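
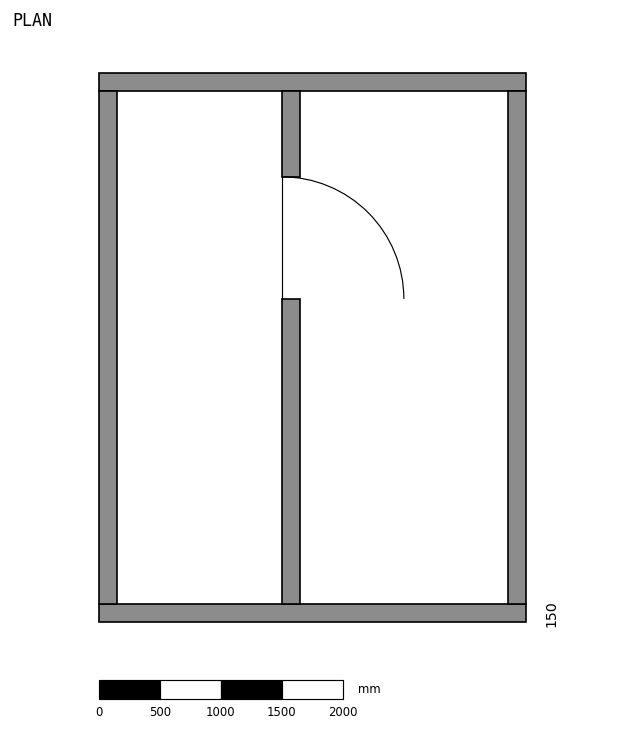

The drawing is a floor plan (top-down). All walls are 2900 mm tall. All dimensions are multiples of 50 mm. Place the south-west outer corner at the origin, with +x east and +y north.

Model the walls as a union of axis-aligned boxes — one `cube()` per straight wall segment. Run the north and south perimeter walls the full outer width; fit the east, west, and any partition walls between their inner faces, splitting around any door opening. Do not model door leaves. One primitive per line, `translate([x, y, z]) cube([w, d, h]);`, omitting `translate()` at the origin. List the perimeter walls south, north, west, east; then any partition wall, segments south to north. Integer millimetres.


cube([3500, 150, 2900]);
translate([0, 4350, 0]) cube([3500, 150, 2900]);
translate([0, 150, 0]) cube([150, 4200, 2900]);
translate([3350, 150, 0]) cube([150, 4200, 2900]);
translate([1500, 150, 0]) cube([150, 2500, 2900]);
translate([1500, 3650, 0]) cube([150, 700, 2900]);


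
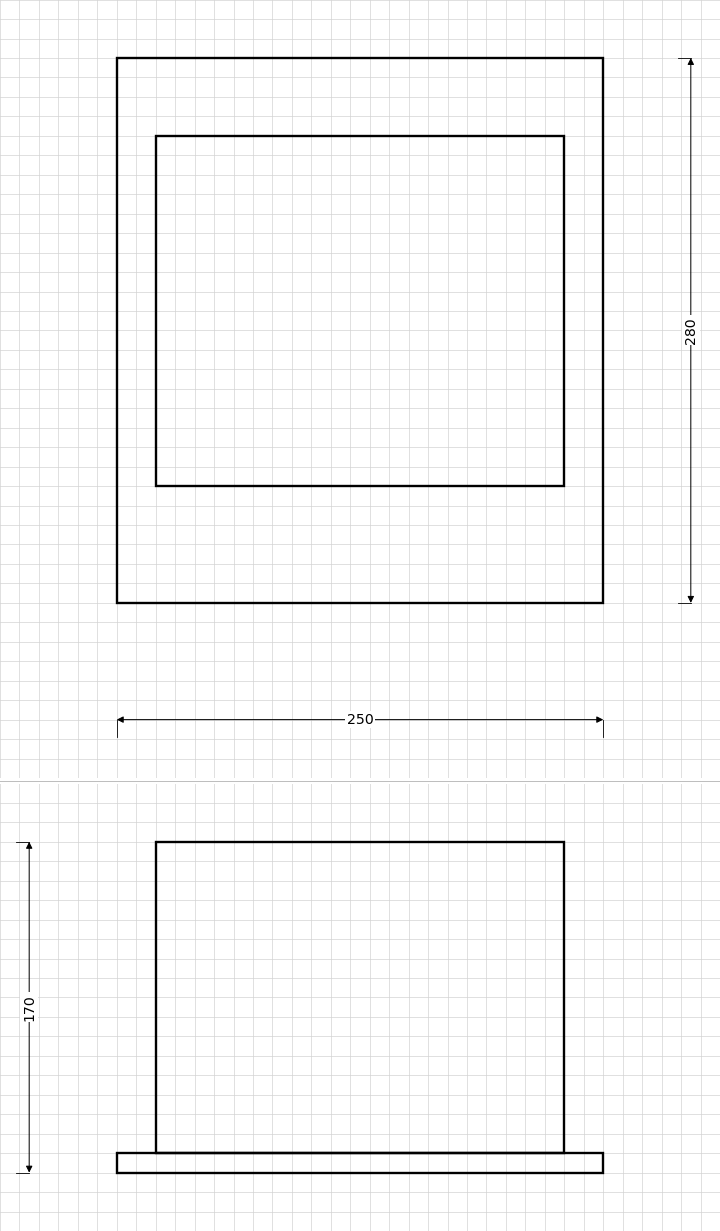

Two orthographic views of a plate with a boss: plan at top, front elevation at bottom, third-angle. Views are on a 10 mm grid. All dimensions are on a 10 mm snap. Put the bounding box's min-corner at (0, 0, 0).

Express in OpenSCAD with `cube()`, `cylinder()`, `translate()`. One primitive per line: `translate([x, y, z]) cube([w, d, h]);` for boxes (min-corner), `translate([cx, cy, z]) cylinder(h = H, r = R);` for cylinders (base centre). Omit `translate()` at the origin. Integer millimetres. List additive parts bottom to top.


cube([250, 280, 10]);
translate([20, 60, 10]) cube([210, 180, 160]);


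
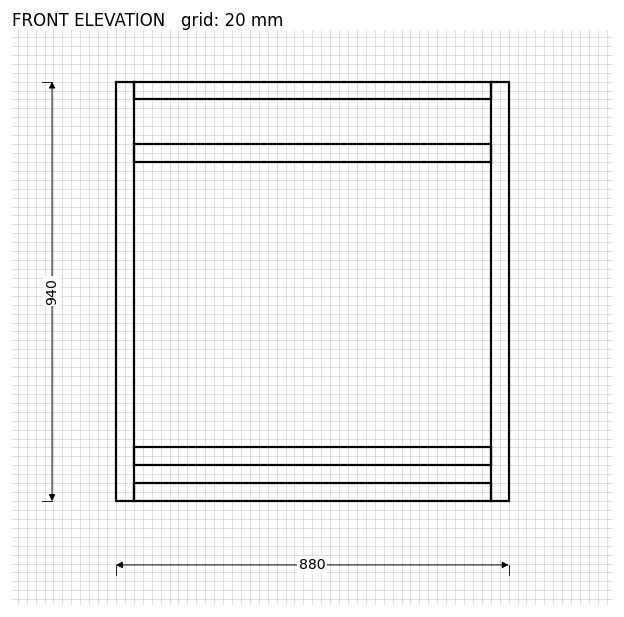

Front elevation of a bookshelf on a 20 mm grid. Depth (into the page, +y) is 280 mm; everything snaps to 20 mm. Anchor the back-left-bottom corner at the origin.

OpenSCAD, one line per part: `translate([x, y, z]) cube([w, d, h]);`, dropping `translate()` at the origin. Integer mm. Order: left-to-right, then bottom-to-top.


cube([40, 280, 940]);
translate([40, 0, 0]) cube([800, 280, 40]);
translate([40, 0, 80]) cube([800, 280, 40]);
translate([40, 0, 760]) cube([800, 280, 40]);
translate([40, 0, 900]) cube([800, 280, 40]);
translate([840, 0, 0]) cube([40, 280, 940]);


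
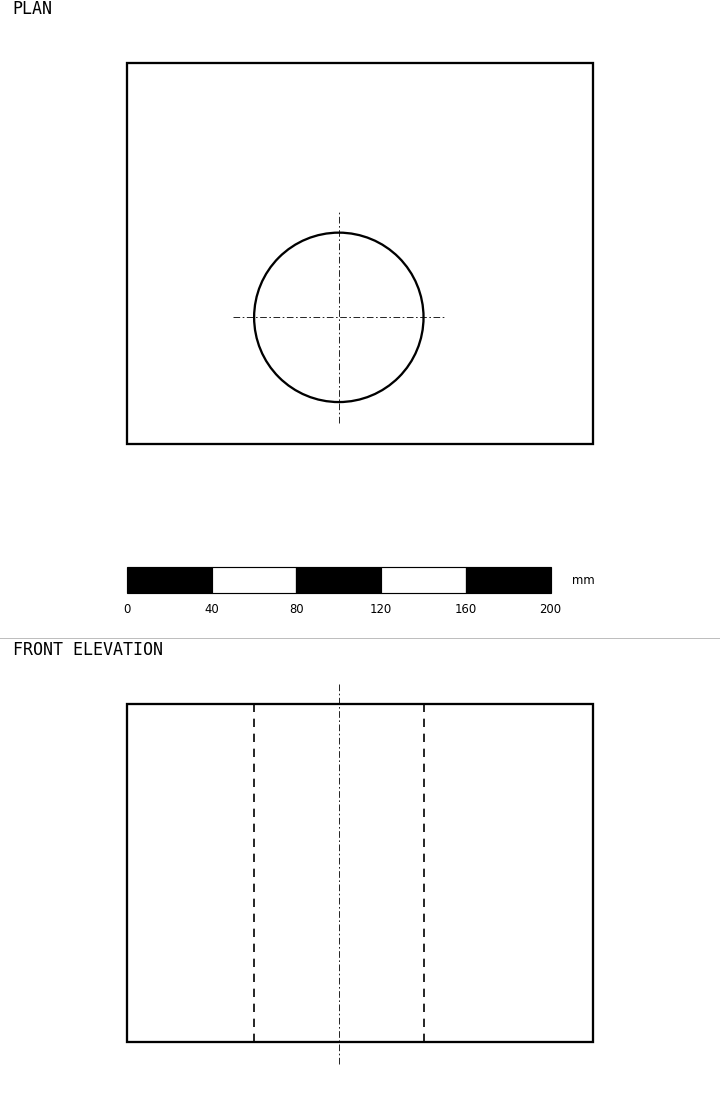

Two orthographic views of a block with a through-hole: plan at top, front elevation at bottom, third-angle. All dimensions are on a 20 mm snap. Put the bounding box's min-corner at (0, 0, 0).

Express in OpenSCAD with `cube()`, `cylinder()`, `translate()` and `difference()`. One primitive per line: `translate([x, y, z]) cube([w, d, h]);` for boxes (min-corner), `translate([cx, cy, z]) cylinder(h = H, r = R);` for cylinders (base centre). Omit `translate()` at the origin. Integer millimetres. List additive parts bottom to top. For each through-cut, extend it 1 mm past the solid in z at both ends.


difference() {
  cube([220, 180, 160]);
  translate([100, 60, -1]) cylinder(h = 162, r = 40);
}


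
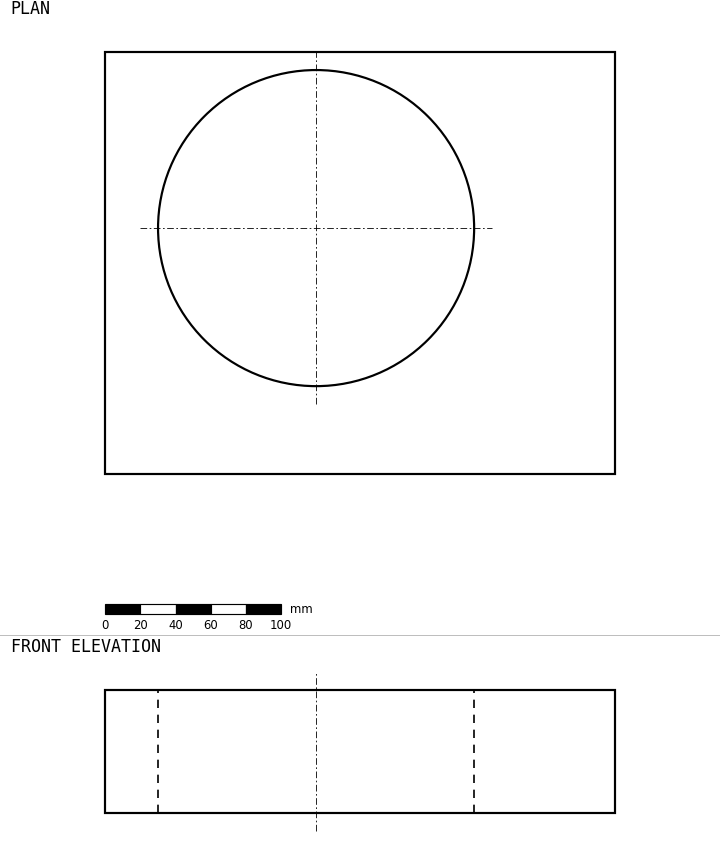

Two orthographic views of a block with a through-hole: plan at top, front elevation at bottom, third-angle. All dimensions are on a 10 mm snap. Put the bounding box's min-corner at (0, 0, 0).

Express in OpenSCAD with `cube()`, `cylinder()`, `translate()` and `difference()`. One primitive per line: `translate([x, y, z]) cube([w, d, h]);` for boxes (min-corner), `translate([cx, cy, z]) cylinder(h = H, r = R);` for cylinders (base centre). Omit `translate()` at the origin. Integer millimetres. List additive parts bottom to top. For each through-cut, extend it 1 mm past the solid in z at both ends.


difference() {
  cube([290, 240, 70]);
  translate([120, 140, -1]) cylinder(h = 72, r = 90);
}


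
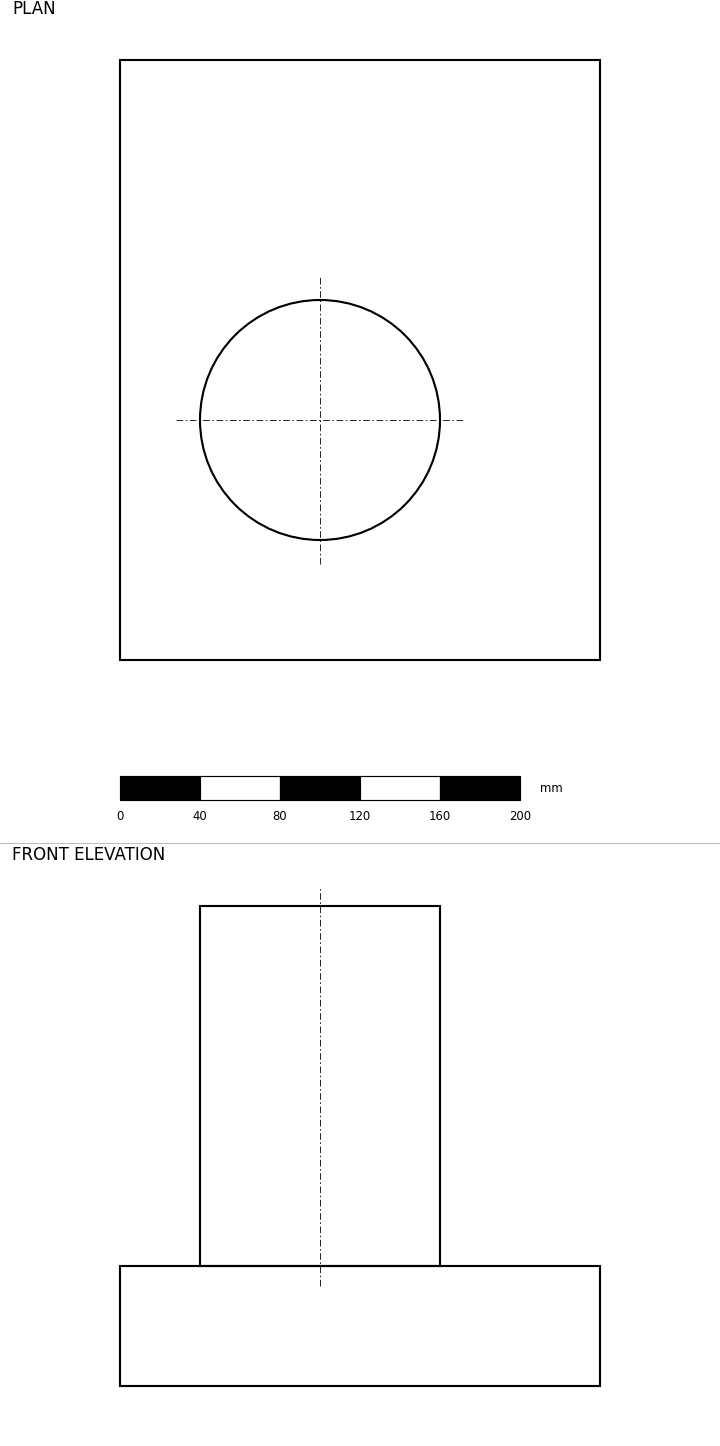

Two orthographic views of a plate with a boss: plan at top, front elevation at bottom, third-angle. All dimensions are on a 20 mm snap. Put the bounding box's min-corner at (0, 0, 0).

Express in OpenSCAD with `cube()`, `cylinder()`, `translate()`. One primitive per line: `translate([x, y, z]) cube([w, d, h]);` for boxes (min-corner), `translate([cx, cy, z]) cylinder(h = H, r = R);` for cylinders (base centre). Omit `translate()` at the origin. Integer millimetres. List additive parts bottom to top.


cube([240, 300, 60]);
translate([100, 120, 60]) cylinder(h = 180, r = 60);


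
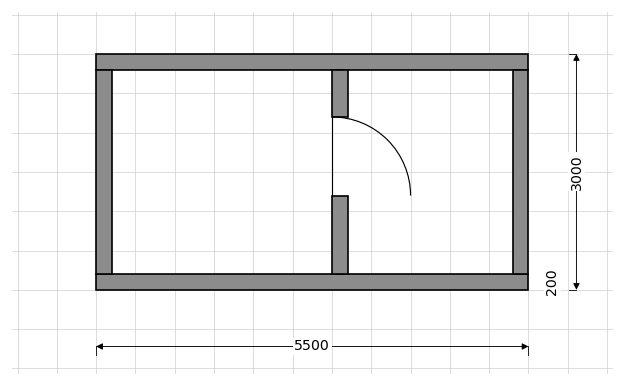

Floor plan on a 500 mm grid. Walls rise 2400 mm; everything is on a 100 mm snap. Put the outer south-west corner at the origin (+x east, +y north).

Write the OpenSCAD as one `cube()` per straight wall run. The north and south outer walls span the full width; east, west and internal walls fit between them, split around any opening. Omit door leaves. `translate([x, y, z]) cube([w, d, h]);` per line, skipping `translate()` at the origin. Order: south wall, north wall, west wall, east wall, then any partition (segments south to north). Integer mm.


cube([5500, 200, 2400]);
translate([0, 2800, 0]) cube([5500, 200, 2400]);
translate([0, 200, 0]) cube([200, 2600, 2400]);
translate([5300, 200, 0]) cube([200, 2600, 2400]);
translate([3000, 200, 0]) cube([200, 1000, 2400]);
translate([3000, 2200, 0]) cube([200, 600, 2400]);


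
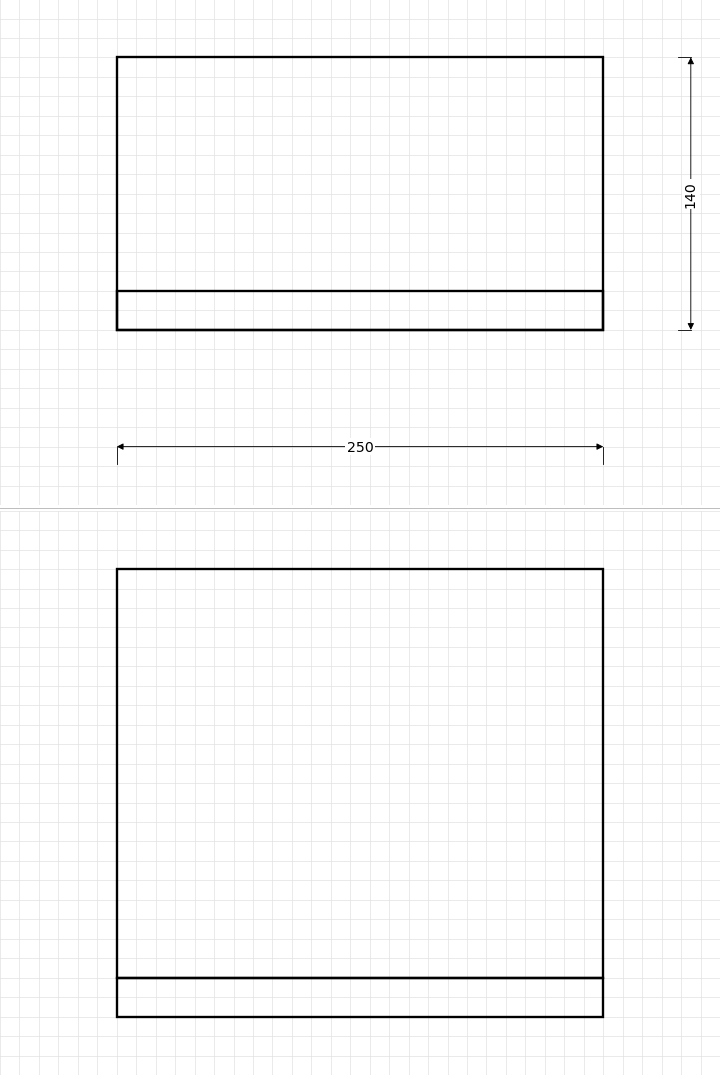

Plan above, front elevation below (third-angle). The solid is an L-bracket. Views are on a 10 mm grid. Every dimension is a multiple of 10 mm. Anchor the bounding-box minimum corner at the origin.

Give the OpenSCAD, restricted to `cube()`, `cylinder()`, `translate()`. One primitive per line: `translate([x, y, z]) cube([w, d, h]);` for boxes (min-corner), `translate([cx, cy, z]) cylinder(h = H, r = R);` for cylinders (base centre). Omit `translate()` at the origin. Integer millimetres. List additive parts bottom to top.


cube([250, 140, 20]);
translate([0, 0, 20]) cube([250, 20, 210]);


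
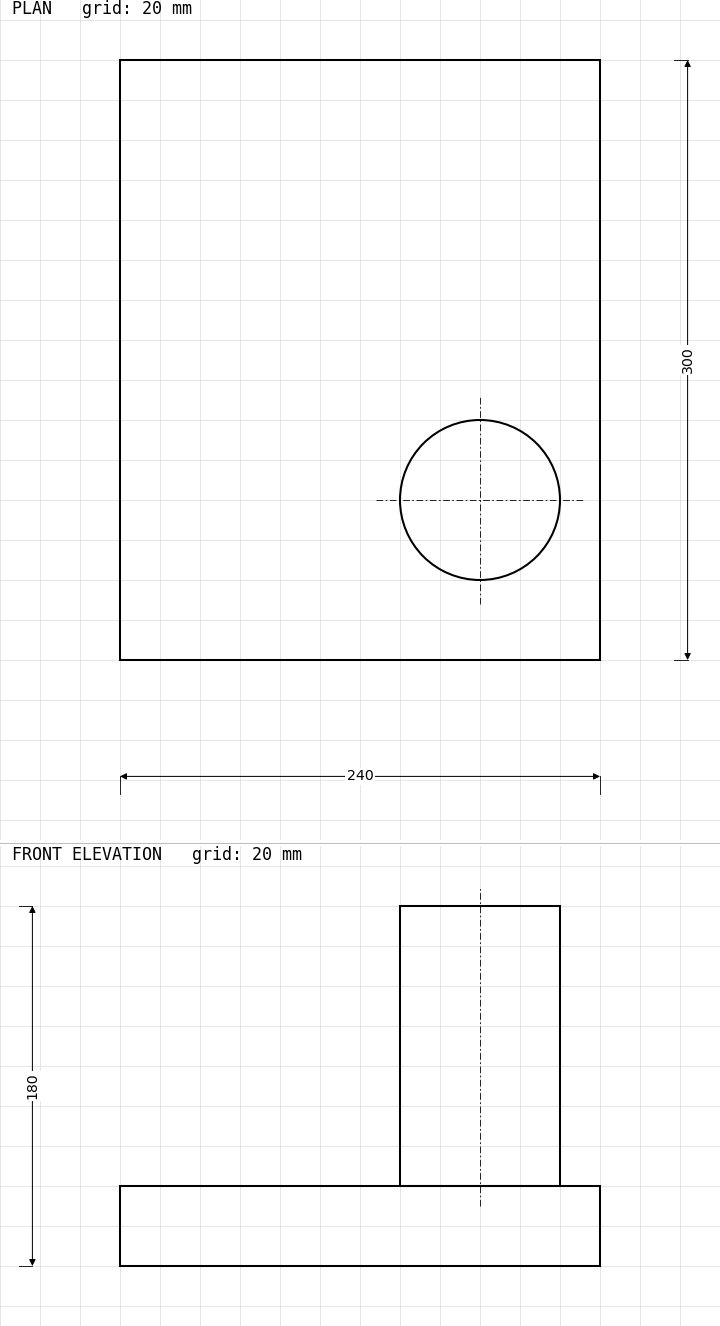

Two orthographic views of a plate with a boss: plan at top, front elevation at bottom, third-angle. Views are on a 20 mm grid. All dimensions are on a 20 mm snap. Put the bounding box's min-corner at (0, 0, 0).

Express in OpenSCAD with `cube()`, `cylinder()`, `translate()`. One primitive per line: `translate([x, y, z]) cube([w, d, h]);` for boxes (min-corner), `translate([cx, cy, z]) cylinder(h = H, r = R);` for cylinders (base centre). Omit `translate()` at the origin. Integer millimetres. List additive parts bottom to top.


cube([240, 300, 40]);
translate([180, 80, 40]) cylinder(h = 140, r = 40);


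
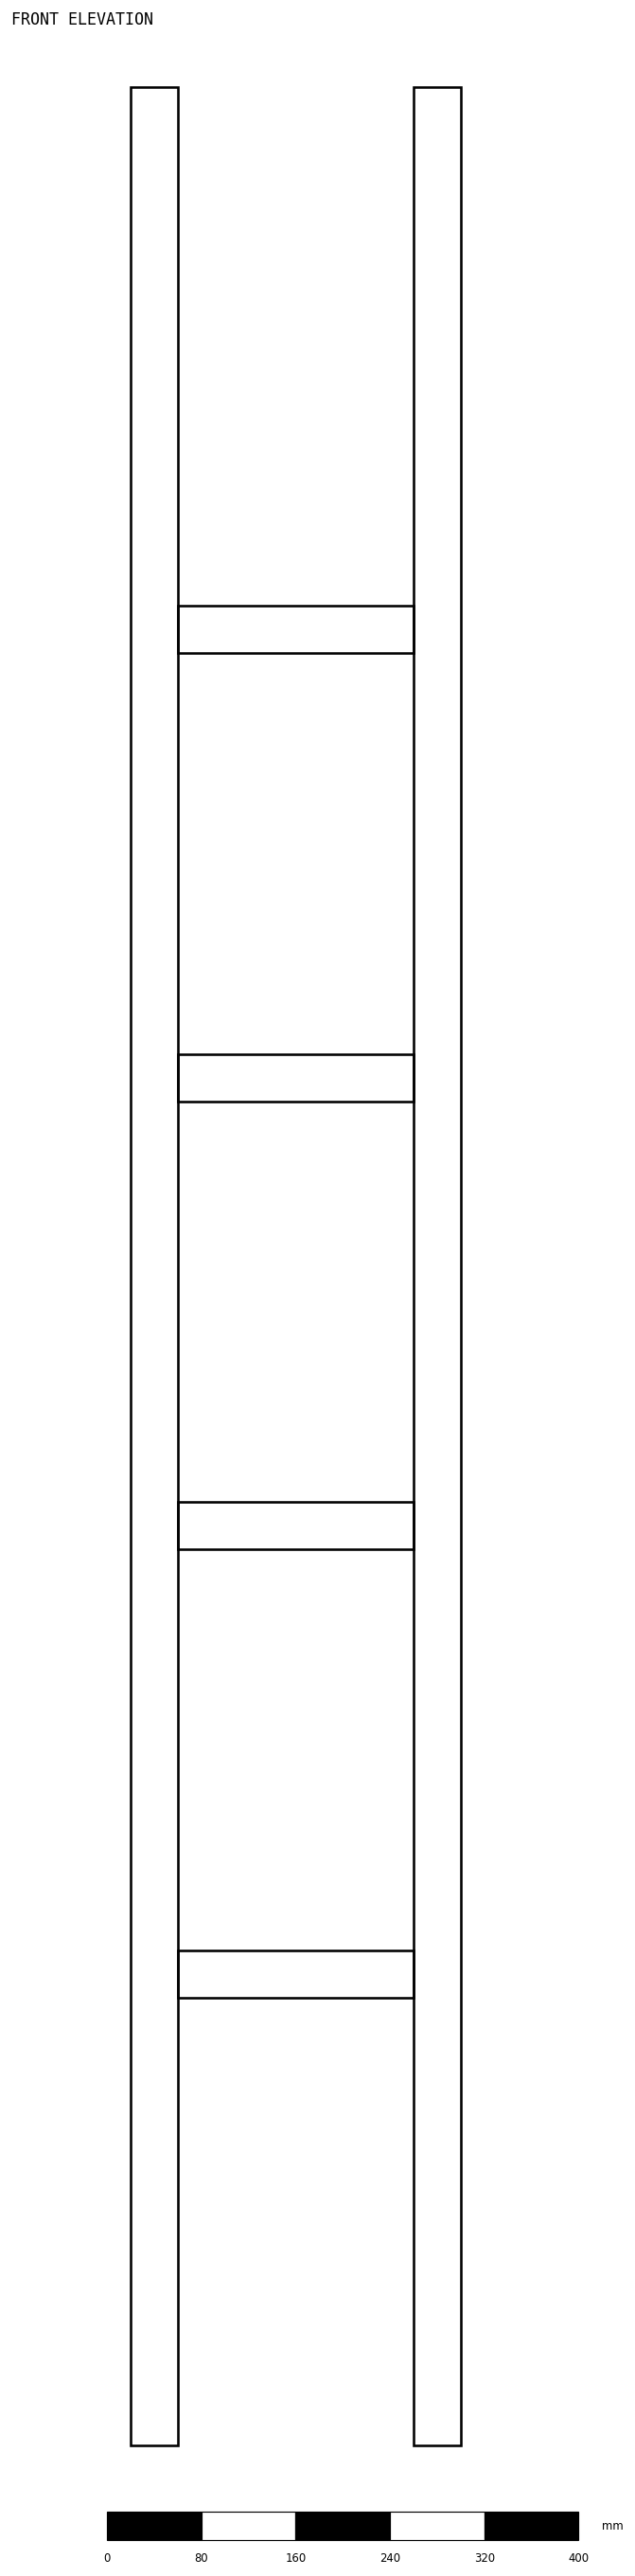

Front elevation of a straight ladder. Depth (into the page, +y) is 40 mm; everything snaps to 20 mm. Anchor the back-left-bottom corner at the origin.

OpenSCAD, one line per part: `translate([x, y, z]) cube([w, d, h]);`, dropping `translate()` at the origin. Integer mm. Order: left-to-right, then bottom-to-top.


cube([40, 40, 2000]);
translate([40, 0, 380]) cube([200, 40, 40]);
translate([40, 0, 760]) cube([200, 40, 40]);
translate([40, 0, 1140]) cube([200, 40, 40]);
translate([40, 0, 1520]) cube([200, 40, 40]);
translate([240, 0, 0]) cube([40, 40, 2000]);


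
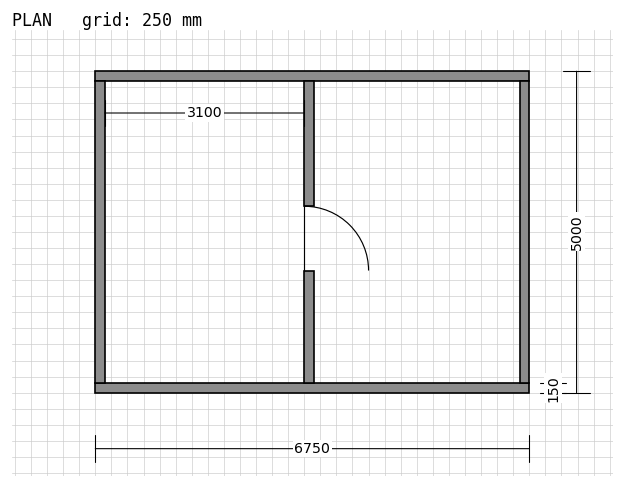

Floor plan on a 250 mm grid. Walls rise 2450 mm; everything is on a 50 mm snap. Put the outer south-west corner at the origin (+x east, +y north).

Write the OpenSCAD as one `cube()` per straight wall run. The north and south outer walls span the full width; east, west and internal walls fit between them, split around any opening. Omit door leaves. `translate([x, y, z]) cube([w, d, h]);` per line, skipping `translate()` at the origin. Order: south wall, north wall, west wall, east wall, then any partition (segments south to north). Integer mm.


cube([6750, 150, 2450]);
translate([0, 4850, 0]) cube([6750, 150, 2450]);
translate([0, 150, 0]) cube([150, 4700, 2450]);
translate([6600, 150, 0]) cube([150, 4700, 2450]);
translate([3250, 150, 0]) cube([150, 1750, 2450]);
translate([3250, 2900, 0]) cube([150, 1950, 2450]);


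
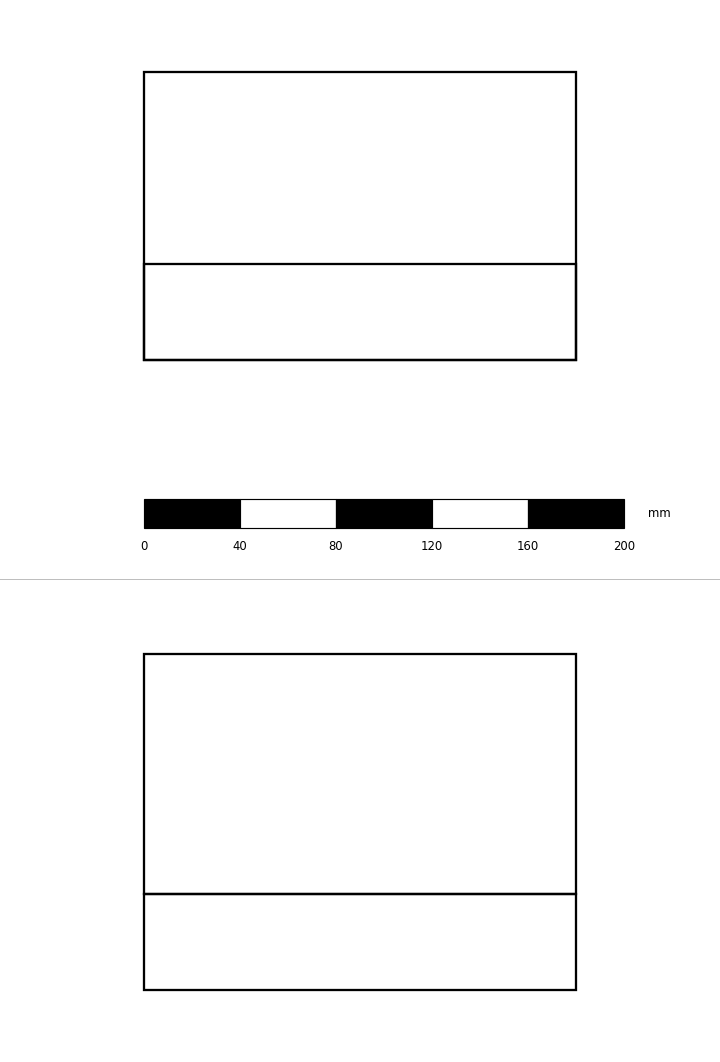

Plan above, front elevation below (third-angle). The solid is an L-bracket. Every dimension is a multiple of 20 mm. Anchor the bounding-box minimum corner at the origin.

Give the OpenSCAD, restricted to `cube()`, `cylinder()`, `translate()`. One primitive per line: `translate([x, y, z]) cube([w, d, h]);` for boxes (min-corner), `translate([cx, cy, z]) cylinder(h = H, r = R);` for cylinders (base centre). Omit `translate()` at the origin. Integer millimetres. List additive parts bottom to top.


cube([180, 120, 40]);
translate([0, 0, 40]) cube([180, 40, 100]);


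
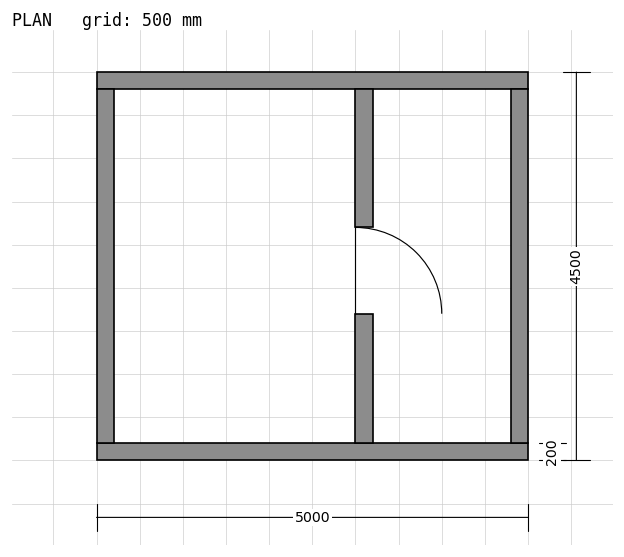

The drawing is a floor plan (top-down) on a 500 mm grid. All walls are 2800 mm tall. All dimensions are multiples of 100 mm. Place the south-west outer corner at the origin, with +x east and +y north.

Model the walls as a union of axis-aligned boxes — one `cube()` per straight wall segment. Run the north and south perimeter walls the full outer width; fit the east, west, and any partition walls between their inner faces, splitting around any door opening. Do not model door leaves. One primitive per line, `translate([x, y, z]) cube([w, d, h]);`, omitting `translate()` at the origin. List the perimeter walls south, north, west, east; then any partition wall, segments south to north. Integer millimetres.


cube([5000, 200, 2800]);
translate([0, 4300, 0]) cube([5000, 200, 2800]);
translate([0, 200, 0]) cube([200, 4100, 2800]);
translate([4800, 200, 0]) cube([200, 4100, 2800]);
translate([3000, 200, 0]) cube([200, 1500, 2800]);
translate([3000, 2700, 0]) cube([200, 1600, 2800]);


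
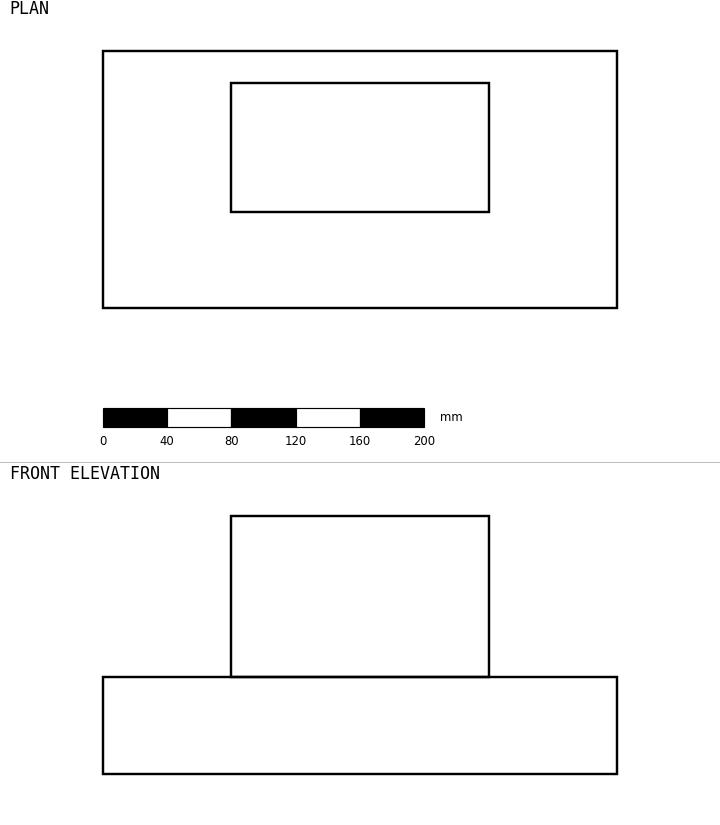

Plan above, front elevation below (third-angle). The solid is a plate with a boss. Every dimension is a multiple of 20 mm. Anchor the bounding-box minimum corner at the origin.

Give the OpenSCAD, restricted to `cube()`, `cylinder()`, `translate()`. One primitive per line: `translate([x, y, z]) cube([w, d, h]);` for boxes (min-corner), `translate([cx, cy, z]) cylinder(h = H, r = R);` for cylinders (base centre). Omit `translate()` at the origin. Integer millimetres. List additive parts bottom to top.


cube([320, 160, 60]);
translate([80, 60, 60]) cube([160, 80, 100]);


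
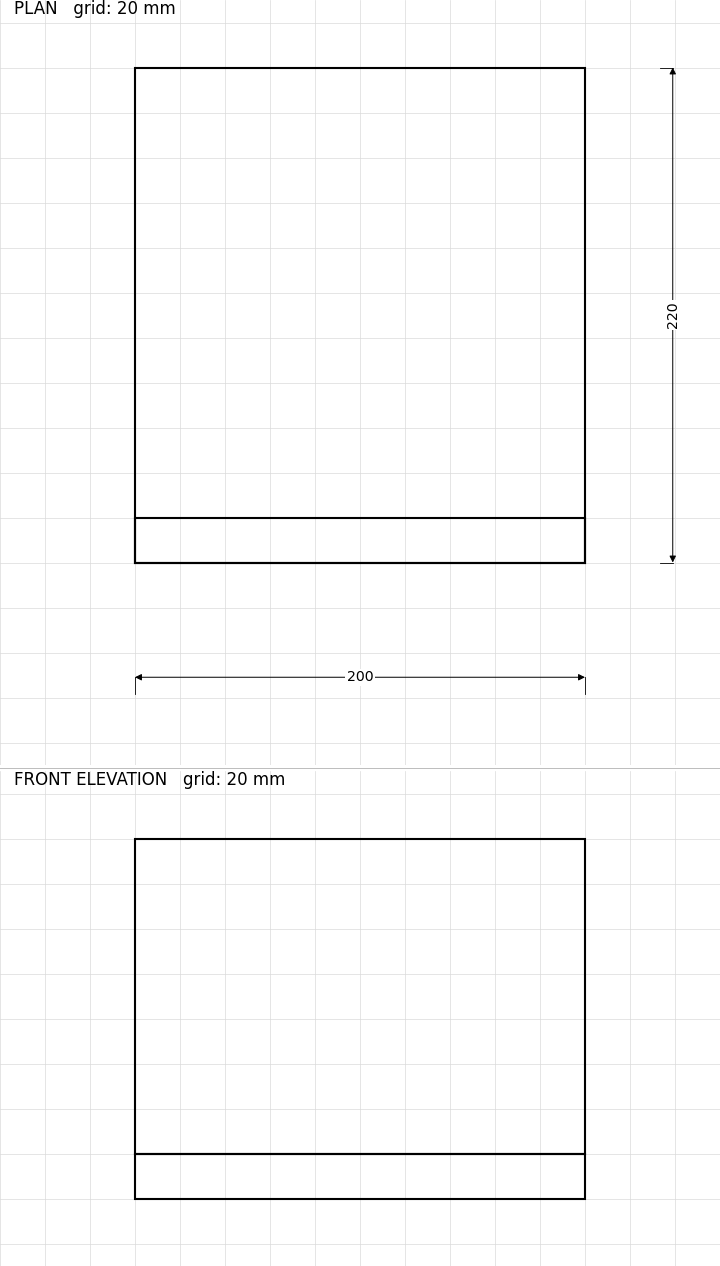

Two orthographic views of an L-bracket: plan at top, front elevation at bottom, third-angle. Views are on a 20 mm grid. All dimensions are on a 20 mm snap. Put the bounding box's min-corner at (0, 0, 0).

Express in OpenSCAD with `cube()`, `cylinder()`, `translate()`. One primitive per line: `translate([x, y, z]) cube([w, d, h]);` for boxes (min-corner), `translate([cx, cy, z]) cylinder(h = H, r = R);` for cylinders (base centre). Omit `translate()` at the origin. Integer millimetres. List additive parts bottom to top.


cube([200, 220, 20]);
translate([0, 0, 20]) cube([200, 20, 140]);


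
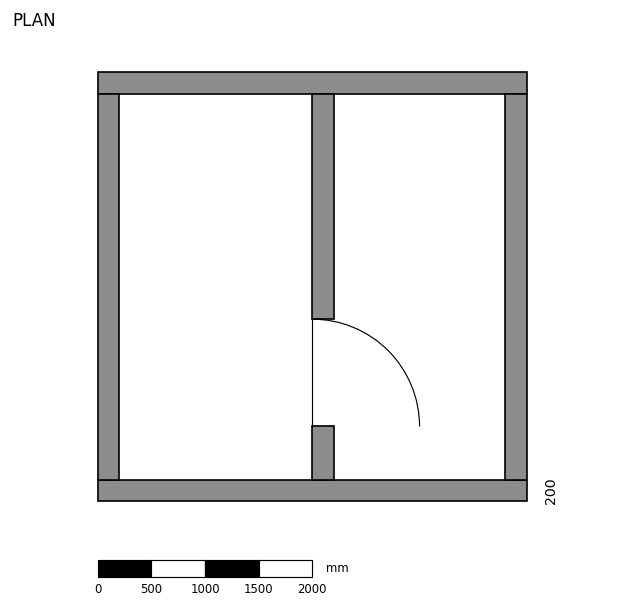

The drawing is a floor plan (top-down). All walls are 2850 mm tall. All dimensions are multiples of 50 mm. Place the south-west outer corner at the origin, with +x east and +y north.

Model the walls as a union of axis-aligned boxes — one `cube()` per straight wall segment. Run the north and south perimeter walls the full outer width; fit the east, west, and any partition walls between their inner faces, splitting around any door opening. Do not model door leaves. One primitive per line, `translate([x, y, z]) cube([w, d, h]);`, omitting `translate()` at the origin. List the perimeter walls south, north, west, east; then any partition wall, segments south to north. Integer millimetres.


cube([4000, 200, 2850]);
translate([0, 3800, 0]) cube([4000, 200, 2850]);
translate([0, 200, 0]) cube([200, 3600, 2850]);
translate([3800, 200, 0]) cube([200, 3600, 2850]);
translate([2000, 200, 0]) cube([200, 500, 2850]);
translate([2000, 1700, 0]) cube([200, 2100, 2850]);


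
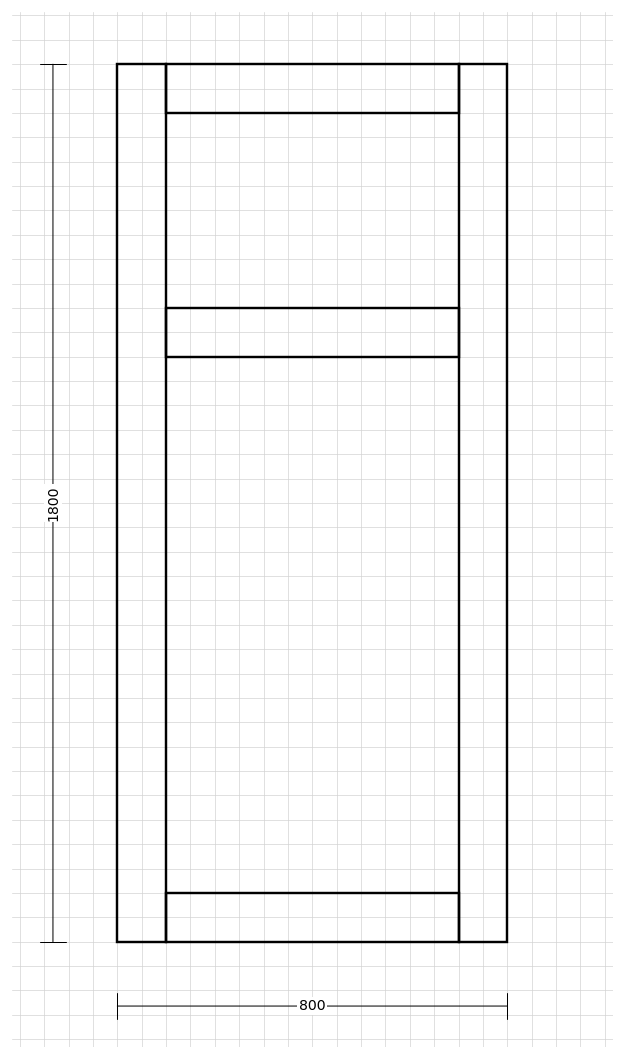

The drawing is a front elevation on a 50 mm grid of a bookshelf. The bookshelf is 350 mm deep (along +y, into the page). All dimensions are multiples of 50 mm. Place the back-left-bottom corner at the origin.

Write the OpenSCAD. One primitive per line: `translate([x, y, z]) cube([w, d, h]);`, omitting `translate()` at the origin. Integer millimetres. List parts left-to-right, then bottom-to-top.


cube([100, 350, 1800]);
translate([100, 0, 0]) cube([600, 350, 100]);
translate([100, 0, 1200]) cube([600, 350, 100]);
translate([100, 0, 1700]) cube([600, 350, 100]);
translate([700, 0, 0]) cube([100, 350, 1800]);


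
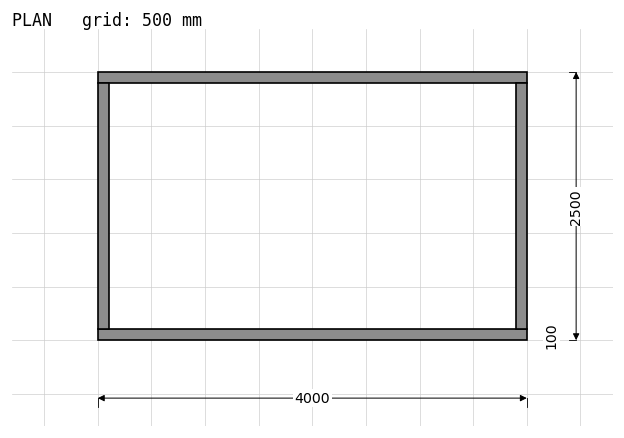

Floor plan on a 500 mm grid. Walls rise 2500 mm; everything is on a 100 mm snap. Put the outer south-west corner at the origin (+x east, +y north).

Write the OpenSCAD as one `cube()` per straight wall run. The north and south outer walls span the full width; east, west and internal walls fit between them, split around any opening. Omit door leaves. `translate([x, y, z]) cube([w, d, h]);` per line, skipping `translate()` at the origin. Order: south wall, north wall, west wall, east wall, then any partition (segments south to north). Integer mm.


cube([4000, 100, 2500]);
translate([0, 2400, 0]) cube([4000, 100, 2500]);
translate([0, 100, 0]) cube([100, 2300, 2500]);
translate([3900, 100, 0]) cube([100, 2300, 2500]);


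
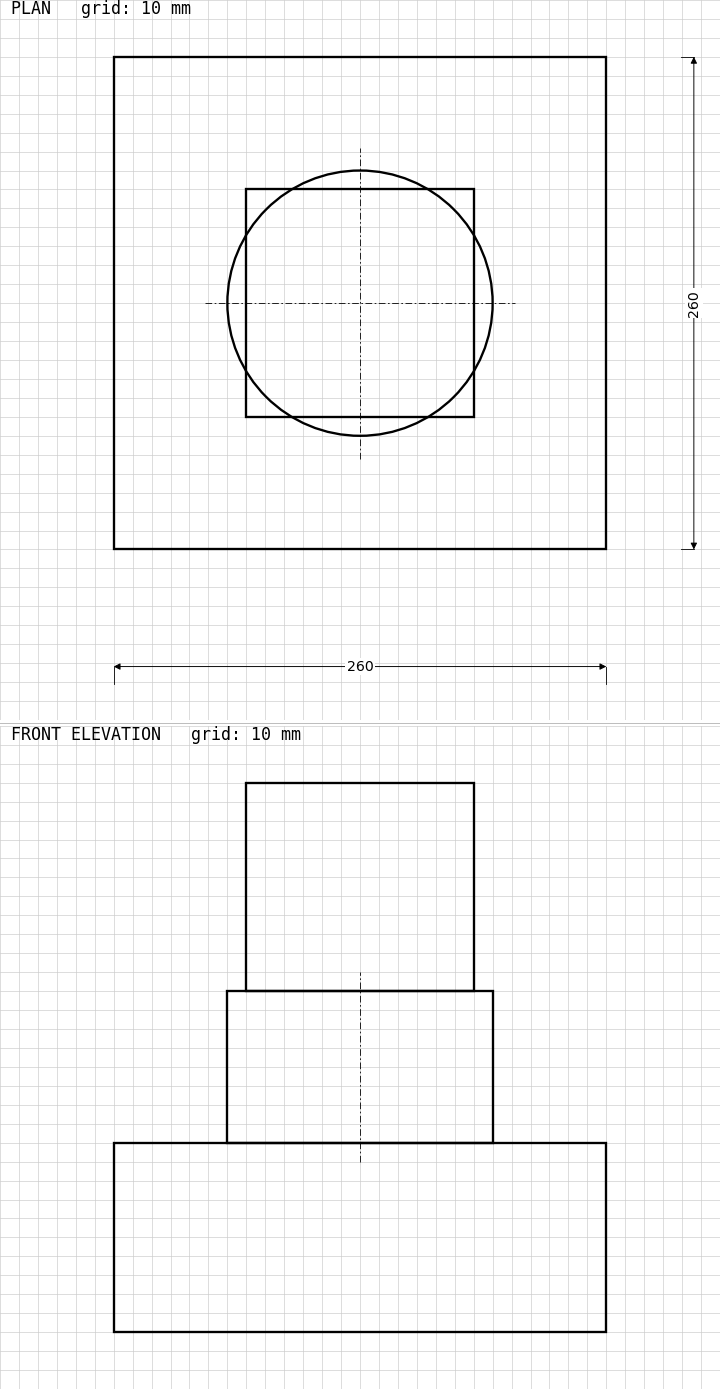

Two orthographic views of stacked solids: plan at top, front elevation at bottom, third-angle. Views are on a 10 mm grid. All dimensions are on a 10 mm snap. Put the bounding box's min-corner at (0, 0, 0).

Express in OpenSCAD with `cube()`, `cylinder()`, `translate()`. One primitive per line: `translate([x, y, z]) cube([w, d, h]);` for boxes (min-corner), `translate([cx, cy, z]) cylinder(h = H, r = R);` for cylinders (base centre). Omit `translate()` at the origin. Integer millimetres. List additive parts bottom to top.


cube([260, 260, 100]);
translate([130, 130, 100]) cylinder(h = 80, r = 70);
translate([70, 70, 180]) cube([120, 120, 110]);


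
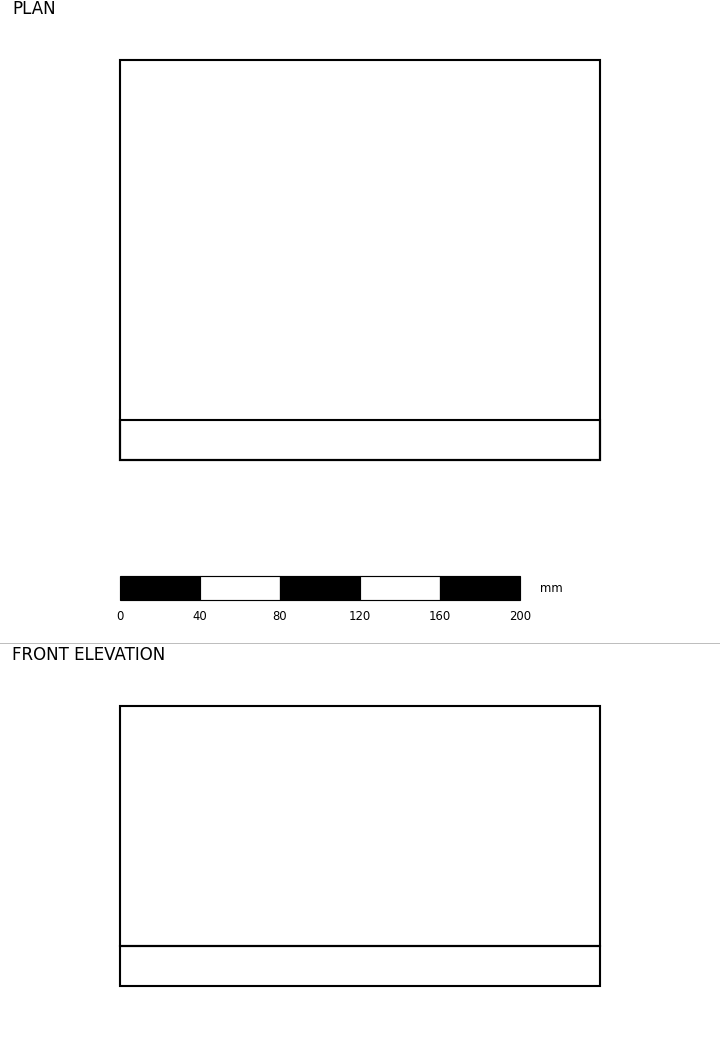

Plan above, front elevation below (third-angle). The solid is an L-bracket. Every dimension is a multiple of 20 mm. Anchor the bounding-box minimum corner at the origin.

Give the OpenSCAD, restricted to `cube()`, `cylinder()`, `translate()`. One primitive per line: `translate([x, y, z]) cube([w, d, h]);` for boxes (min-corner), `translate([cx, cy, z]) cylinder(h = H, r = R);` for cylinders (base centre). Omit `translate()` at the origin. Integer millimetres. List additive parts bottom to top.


cube([240, 200, 20]);
translate([0, 0, 20]) cube([240, 20, 120]);


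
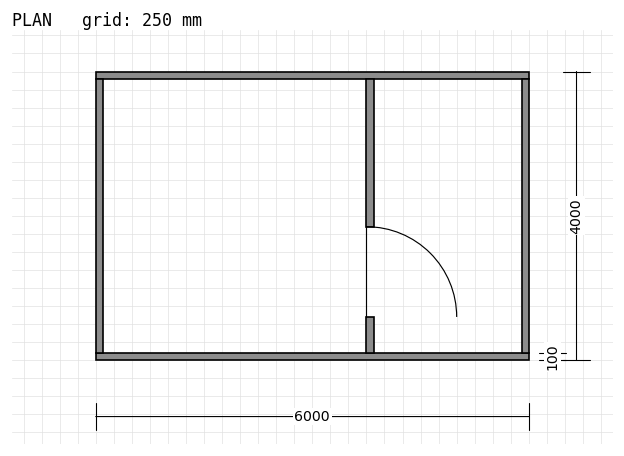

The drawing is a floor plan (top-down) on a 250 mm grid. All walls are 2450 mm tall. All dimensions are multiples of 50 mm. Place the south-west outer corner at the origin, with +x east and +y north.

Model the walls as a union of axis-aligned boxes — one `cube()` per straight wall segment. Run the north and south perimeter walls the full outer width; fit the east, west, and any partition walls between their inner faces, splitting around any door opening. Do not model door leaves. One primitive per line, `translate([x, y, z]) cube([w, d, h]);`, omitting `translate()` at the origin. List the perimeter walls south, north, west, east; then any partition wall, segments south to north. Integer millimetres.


cube([6000, 100, 2450]);
translate([0, 3900, 0]) cube([6000, 100, 2450]);
translate([0, 100, 0]) cube([100, 3800, 2450]);
translate([5900, 100, 0]) cube([100, 3800, 2450]);
translate([3750, 100, 0]) cube([100, 500, 2450]);
translate([3750, 1850, 0]) cube([100, 2050, 2450]);


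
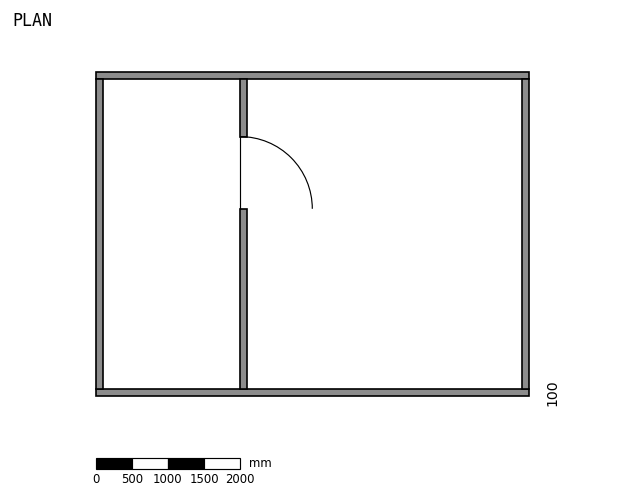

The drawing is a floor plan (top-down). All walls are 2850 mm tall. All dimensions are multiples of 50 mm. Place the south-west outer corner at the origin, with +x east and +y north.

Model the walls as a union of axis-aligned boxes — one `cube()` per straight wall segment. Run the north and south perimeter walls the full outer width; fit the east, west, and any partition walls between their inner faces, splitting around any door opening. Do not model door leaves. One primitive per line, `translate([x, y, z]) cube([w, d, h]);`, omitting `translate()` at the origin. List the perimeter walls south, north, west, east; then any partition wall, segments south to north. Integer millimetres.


cube([6000, 100, 2850]);
translate([0, 4400, 0]) cube([6000, 100, 2850]);
translate([0, 100, 0]) cube([100, 4300, 2850]);
translate([5900, 100, 0]) cube([100, 4300, 2850]);
translate([2000, 100, 0]) cube([100, 2500, 2850]);
translate([2000, 3600, 0]) cube([100, 800, 2850]);


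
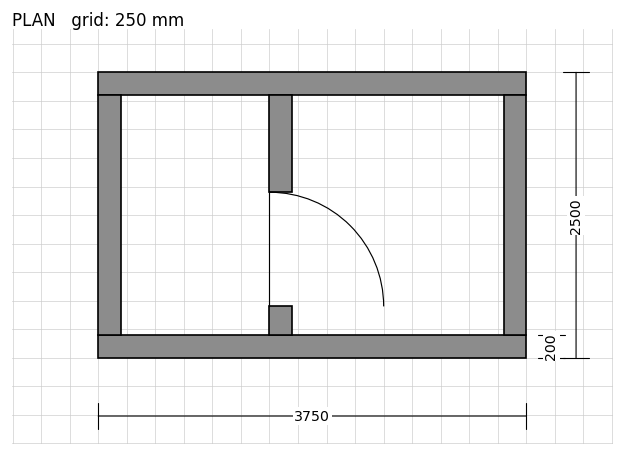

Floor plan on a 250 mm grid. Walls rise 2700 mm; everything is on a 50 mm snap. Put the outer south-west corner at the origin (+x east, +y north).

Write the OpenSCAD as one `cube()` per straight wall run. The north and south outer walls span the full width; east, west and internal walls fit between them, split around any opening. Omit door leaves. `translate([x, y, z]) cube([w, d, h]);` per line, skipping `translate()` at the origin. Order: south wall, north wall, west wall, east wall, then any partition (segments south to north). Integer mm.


cube([3750, 200, 2700]);
translate([0, 2300, 0]) cube([3750, 200, 2700]);
translate([0, 200, 0]) cube([200, 2100, 2700]);
translate([3550, 200, 0]) cube([200, 2100, 2700]);
translate([1500, 200, 0]) cube([200, 250, 2700]);
translate([1500, 1450, 0]) cube([200, 850, 2700]);


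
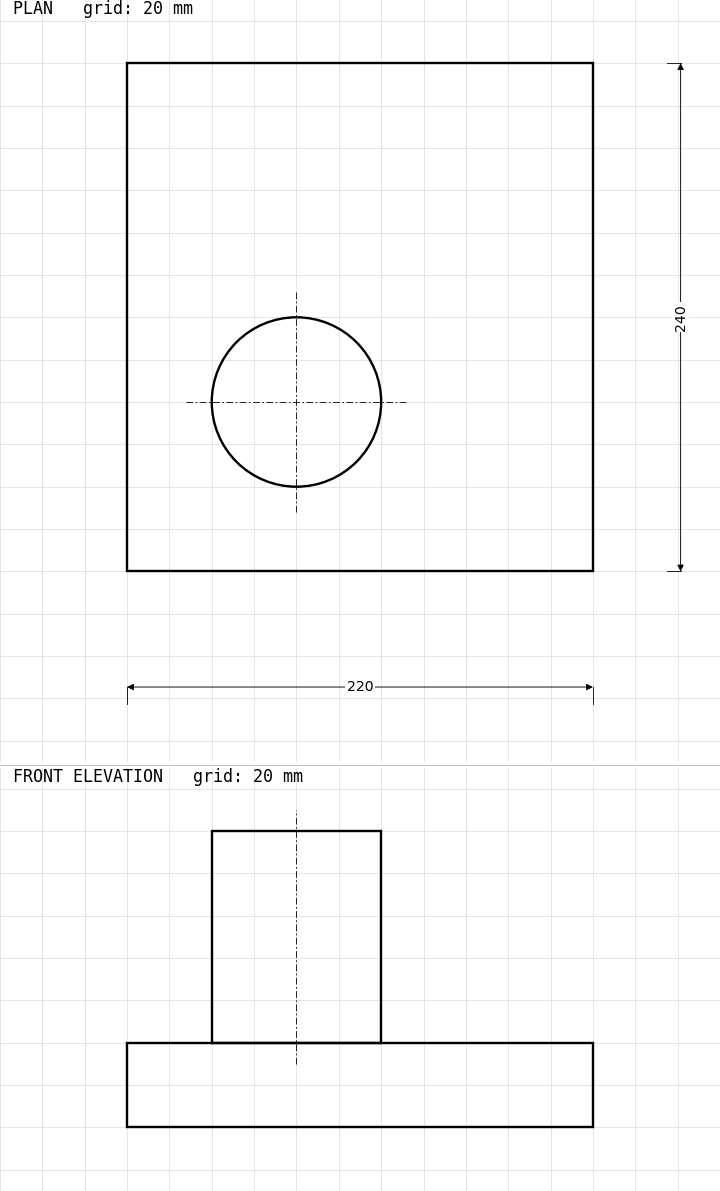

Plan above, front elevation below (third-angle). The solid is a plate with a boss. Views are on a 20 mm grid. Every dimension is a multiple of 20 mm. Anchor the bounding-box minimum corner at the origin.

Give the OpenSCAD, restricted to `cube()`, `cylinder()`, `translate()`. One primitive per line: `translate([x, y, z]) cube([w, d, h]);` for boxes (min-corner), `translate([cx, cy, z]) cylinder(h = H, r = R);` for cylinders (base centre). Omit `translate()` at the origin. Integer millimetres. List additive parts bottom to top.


cube([220, 240, 40]);
translate([80, 80, 40]) cylinder(h = 100, r = 40);


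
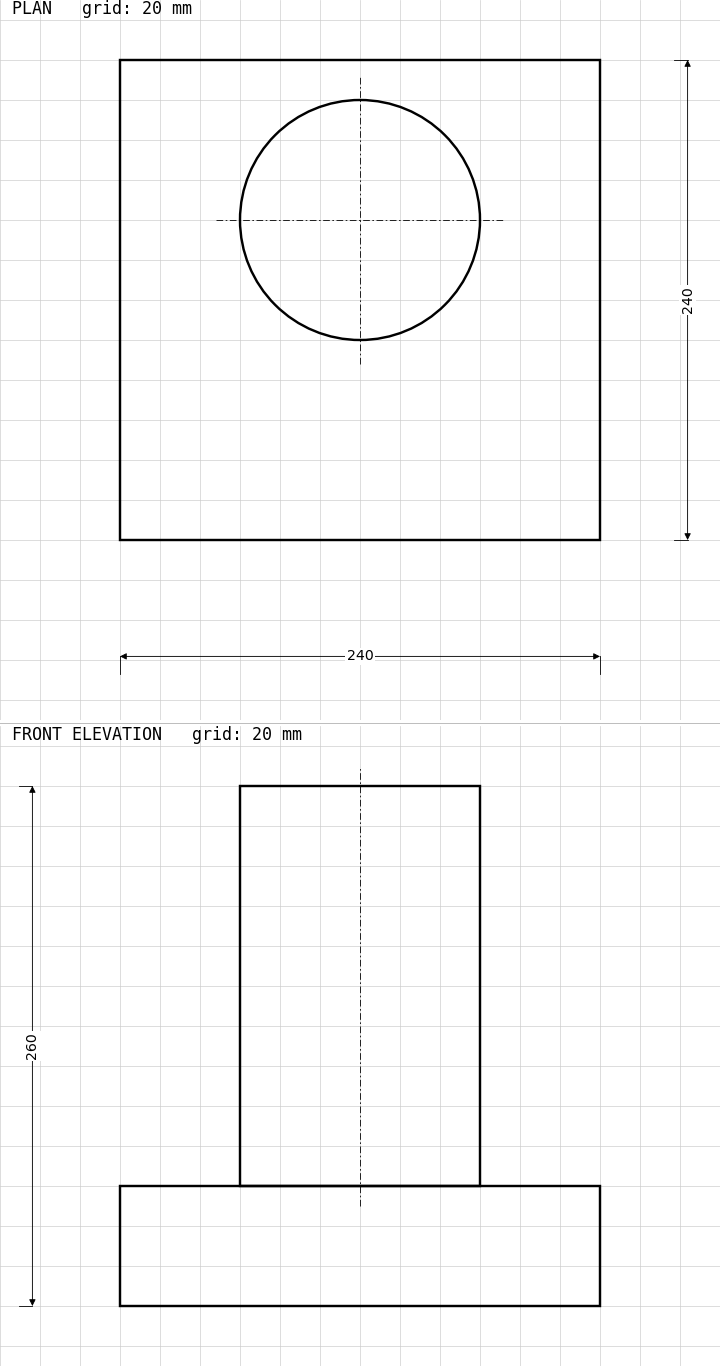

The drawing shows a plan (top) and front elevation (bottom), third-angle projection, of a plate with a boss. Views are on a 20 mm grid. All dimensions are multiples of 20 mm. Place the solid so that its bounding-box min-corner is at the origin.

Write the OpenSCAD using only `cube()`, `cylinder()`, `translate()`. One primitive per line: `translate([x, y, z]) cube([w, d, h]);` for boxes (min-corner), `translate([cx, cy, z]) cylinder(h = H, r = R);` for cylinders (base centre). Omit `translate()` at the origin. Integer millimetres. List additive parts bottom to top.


cube([240, 240, 60]);
translate([120, 160, 60]) cylinder(h = 200, r = 60);


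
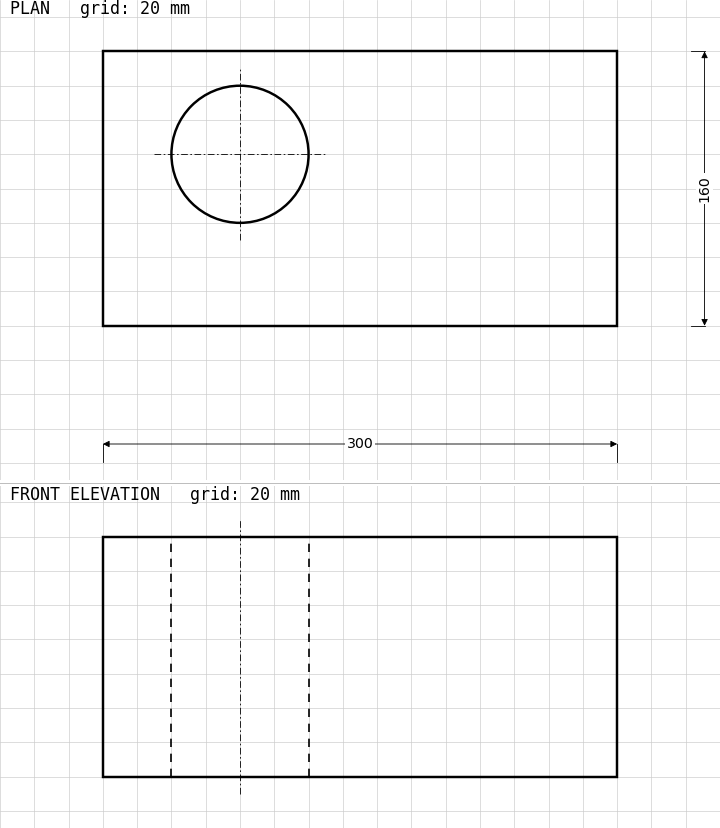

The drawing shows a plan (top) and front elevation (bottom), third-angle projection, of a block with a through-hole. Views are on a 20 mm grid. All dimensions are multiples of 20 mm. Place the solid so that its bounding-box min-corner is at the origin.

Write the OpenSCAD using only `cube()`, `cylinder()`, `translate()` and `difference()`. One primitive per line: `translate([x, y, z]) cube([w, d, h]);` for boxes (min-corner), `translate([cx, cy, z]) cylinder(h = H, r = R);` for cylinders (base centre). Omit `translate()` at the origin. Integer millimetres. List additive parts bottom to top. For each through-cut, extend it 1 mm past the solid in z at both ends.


difference() {
  cube([300, 160, 140]);
  translate([80, 100, -1]) cylinder(h = 142, r = 40);
}


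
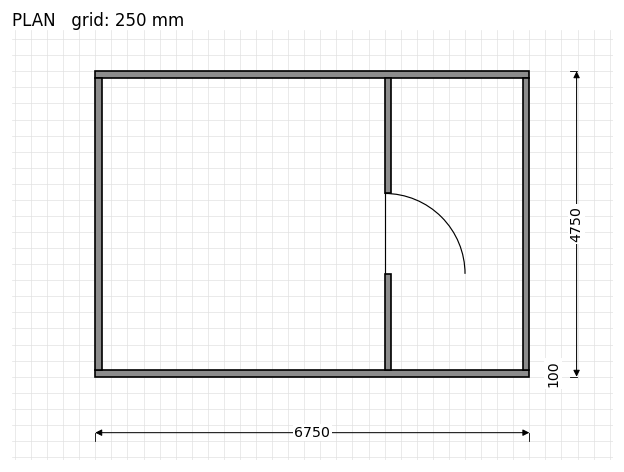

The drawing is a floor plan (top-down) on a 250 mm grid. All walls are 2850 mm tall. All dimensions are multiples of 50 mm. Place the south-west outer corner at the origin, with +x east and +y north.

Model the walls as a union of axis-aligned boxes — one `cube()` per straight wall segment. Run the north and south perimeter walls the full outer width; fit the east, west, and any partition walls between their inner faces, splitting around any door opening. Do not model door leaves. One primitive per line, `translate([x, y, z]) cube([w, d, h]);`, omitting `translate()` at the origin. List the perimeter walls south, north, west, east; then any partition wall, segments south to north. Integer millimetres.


cube([6750, 100, 2850]);
translate([0, 4650, 0]) cube([6750, 100, 2850]);
translate([0, 100, 0]) cube([100, 4550, 2850]);
translate([6650, 100, 0]) cube([100, 4550, 2850]);
translate([4500, 100, 0]) cube([100, 1500, 2850]);
translate([4500, 2850, 0]) cube([100, 1800, 2850]);


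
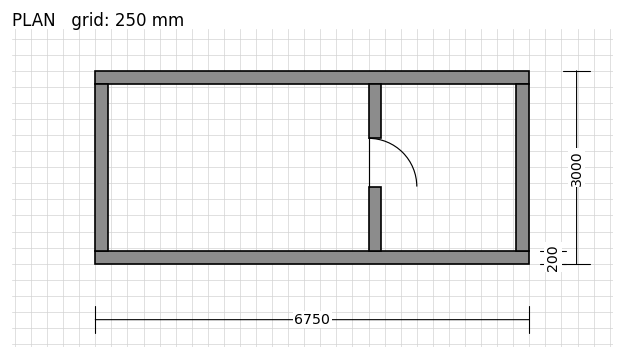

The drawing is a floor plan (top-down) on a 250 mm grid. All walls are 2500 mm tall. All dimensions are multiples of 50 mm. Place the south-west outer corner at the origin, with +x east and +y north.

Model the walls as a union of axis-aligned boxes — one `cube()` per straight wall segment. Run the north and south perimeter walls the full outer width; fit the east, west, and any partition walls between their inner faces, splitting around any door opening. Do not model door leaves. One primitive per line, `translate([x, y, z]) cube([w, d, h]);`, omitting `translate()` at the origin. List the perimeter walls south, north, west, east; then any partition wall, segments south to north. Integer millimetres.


cube([6750, 200, 2500]);
translate([0, 2800, 0]) cube([6750, 200, 2500]);
translate([0, 200, 0]) cube([200, 2600, 2500]);
translate([6550, 200, 0]) cube([200, 2600, 2500]);
translate([4250, 200, 0]) cube([200, 1000, 2500]);
translate([4250, 1950, 0]) cube([200, 850, 2500]);


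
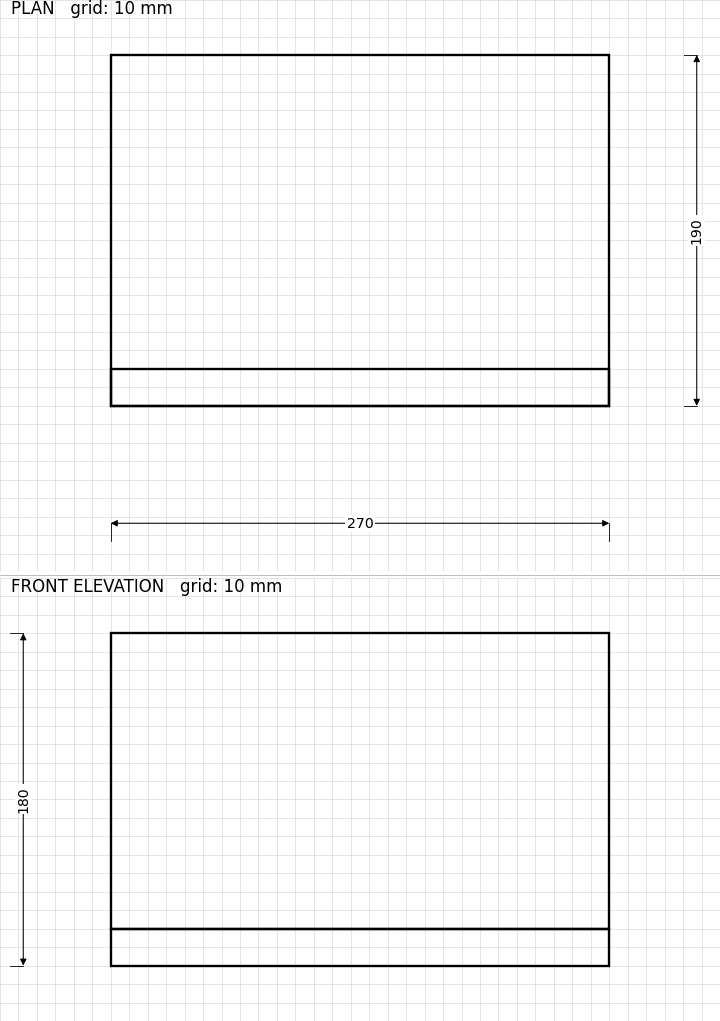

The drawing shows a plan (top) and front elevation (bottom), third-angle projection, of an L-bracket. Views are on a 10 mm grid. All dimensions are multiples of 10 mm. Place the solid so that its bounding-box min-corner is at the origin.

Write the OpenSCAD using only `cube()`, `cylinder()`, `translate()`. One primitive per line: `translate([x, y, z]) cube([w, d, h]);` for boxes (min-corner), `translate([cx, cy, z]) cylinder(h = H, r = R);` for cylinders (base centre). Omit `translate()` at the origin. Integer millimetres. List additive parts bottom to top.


cube([270, 190, 20]);
translate([0, 0, 20]) cube([270, 20, 160]);


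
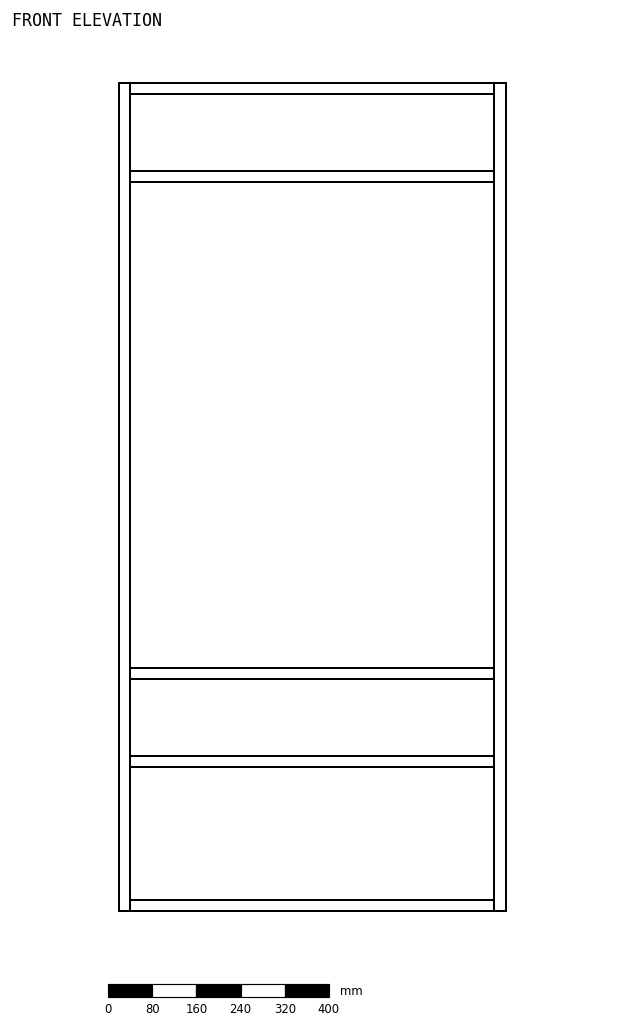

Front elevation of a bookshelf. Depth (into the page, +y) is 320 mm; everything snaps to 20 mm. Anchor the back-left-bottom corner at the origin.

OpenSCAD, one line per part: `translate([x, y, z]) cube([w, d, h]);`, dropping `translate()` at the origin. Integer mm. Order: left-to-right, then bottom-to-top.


cube([20, 320, 1500]);
translate([20, 0, 0]) cube([660, 320, 20]);
translate([20, 0, 260]) cube([660, 320, 20]);
translate([20, 0, 420]) cube([660, 320, 20]);
translate([20, 0, 1320]) cube([660, 320, 20]);
translate([20, 0, 1480]) cube([660, 320, 20]);
translate([680, 0, 0]) cube([20, 320, 1500]);


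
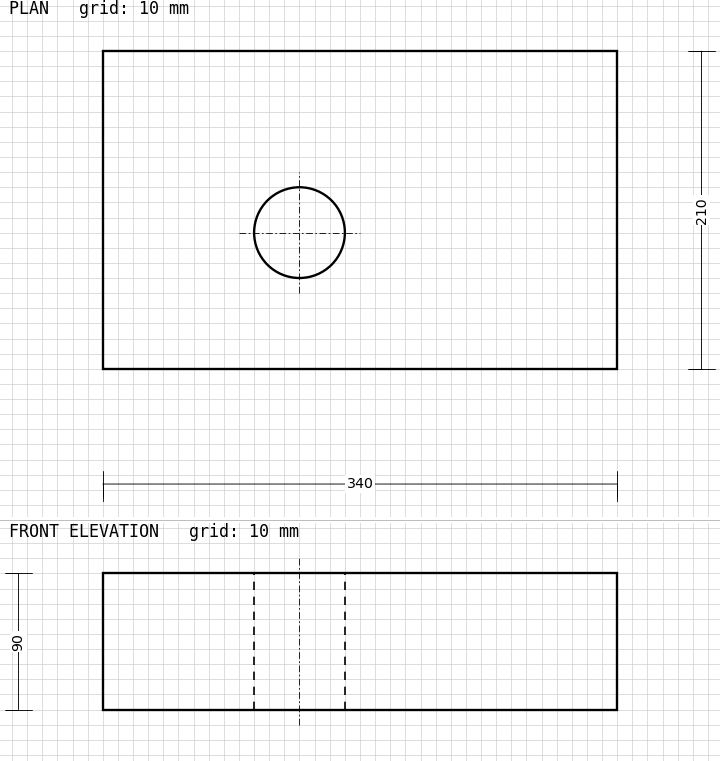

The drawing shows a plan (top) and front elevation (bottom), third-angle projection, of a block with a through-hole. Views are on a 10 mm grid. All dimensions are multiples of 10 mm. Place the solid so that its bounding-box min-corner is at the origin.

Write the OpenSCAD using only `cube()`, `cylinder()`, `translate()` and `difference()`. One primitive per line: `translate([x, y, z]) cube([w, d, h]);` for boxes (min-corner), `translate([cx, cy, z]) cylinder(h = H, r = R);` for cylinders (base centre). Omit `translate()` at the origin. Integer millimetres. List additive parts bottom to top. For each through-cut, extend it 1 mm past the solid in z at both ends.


difference() {
  cube([340, 210, 90]);
  translate([130, 90, -1]) cylinder(h = 92, r = 30);
}


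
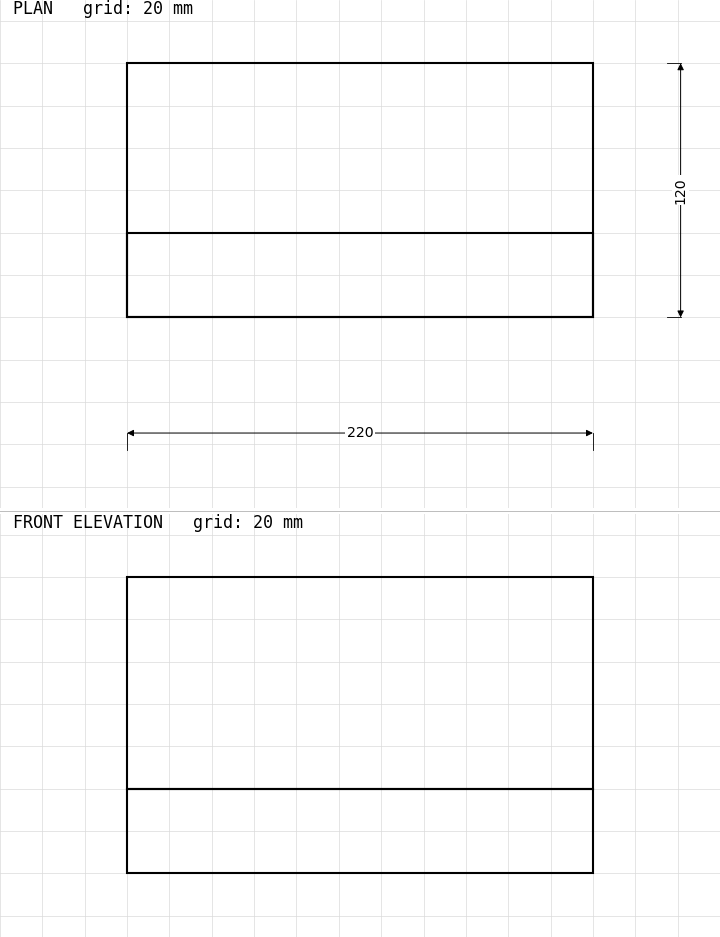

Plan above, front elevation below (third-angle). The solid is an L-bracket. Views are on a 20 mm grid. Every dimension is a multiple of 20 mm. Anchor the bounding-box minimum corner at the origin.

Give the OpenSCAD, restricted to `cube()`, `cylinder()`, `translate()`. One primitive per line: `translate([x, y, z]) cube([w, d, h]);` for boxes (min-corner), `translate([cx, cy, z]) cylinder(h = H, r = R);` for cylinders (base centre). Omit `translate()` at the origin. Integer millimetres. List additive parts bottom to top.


cube([220, 120, 40]);
translate([0, 0, 40]) cube([220, 40, 100]);


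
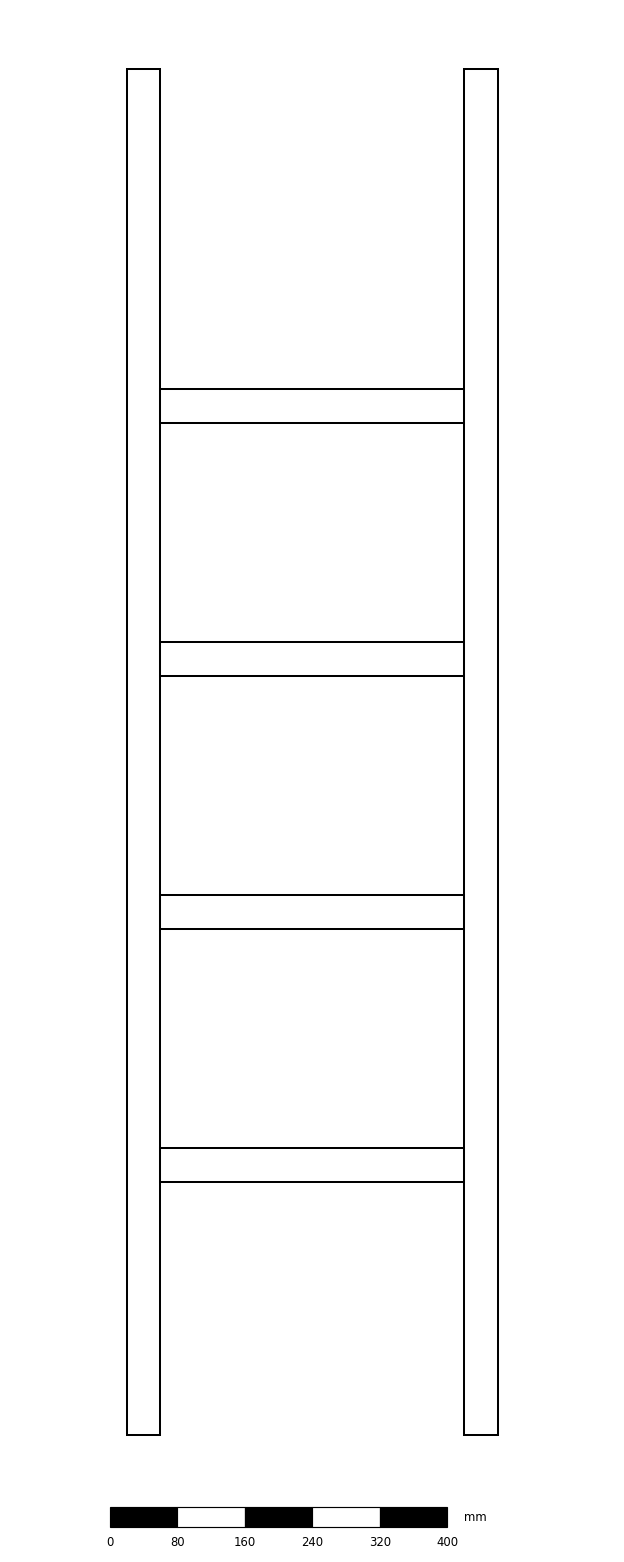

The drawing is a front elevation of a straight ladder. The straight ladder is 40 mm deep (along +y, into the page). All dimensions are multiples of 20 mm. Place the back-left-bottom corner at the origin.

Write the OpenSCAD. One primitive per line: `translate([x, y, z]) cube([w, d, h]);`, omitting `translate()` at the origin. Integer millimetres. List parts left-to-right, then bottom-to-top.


cube([40, 40, 1620]);
translate([40, 0, 300]) cube([360, 40, 40]);
translate([40, 0, 600]) cube([360, 40, 40]);
translate([40, 0, 900]) cube([360, 40, 40]);
translate([40, 0, 1200]) cube([360, 40, 40]);
translate([400, 0, 0]) cube([40, 40, 1620]);


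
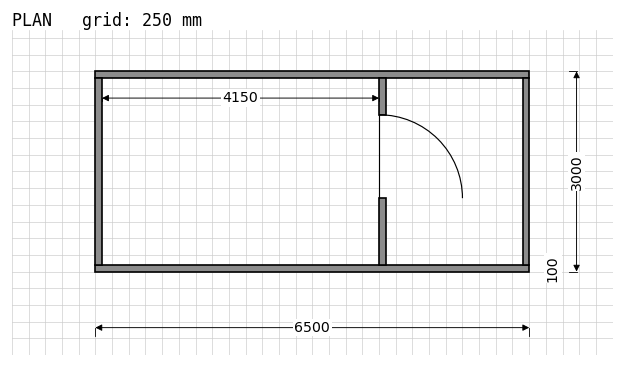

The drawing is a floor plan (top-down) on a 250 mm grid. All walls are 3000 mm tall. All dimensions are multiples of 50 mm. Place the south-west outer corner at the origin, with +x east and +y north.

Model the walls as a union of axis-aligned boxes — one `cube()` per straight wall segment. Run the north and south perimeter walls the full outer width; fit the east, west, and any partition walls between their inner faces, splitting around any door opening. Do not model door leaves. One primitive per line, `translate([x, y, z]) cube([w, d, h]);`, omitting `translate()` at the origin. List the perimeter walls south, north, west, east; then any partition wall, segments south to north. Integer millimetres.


cube([6500, 100, 3000]);
translate([0, 2900, 0]) cube([6500, 100, 3000]);
translate([0, 100, 0]) cube([100, 2800, 3000]);
translate([6400, 100, 0]) cube([100, 2800, 3000]);
translate([4250, 100, 0]) cube([100, 1000, 3000]);
translate([4250, 2350, 0]) cube([100, 550, 3000]);


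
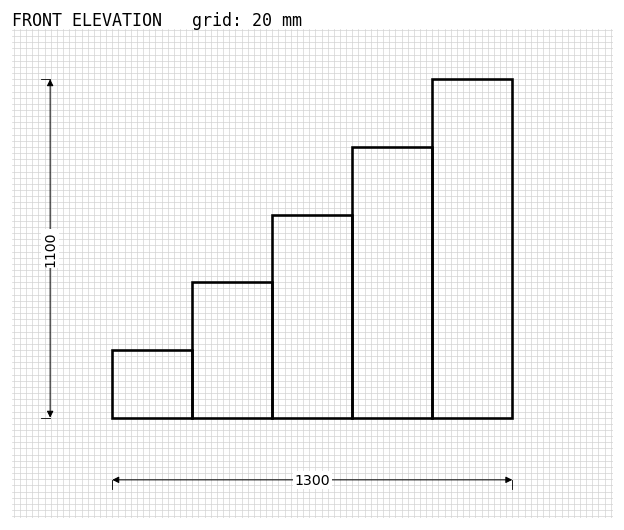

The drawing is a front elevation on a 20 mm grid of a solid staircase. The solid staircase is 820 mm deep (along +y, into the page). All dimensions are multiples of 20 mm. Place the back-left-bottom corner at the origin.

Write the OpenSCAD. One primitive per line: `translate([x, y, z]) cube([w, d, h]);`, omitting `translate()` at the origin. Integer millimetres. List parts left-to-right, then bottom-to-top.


cube([260, 820, 220]);
translate([260, 0, 0]) cube([260, 820, 440]);
translate([520, 0, 0]) cube([260, 820, 660]);
translate([780, 0, 0]) cube([260, 820, 880]);
translate([1040, 0, 0]) cube([260, 820, 1100]);


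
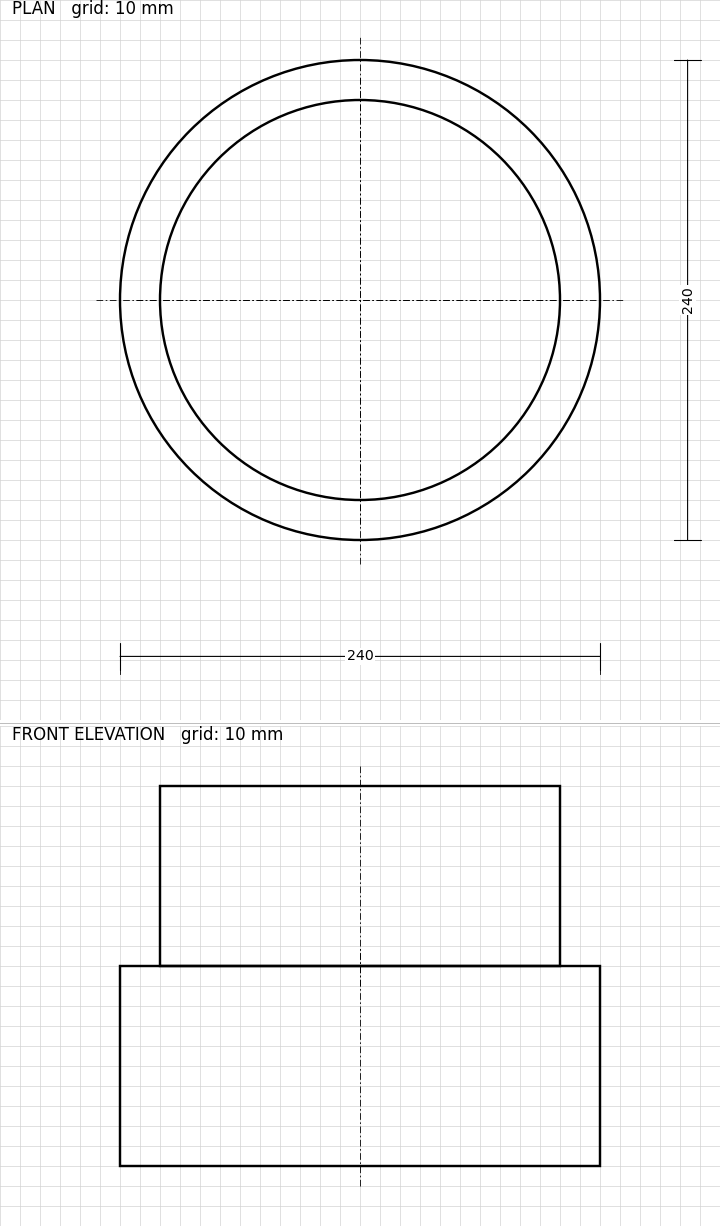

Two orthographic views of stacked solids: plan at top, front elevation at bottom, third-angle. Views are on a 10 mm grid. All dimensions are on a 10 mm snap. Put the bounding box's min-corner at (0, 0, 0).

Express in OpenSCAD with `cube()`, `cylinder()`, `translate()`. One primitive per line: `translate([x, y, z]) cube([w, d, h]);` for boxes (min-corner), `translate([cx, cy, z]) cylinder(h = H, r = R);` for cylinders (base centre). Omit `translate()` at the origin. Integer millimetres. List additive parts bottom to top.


translate([120, 120, 0]) cylinder(h = 100, r = 120);
translate([120, 120, 100]) cylinder(h = 90, r = 100);
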